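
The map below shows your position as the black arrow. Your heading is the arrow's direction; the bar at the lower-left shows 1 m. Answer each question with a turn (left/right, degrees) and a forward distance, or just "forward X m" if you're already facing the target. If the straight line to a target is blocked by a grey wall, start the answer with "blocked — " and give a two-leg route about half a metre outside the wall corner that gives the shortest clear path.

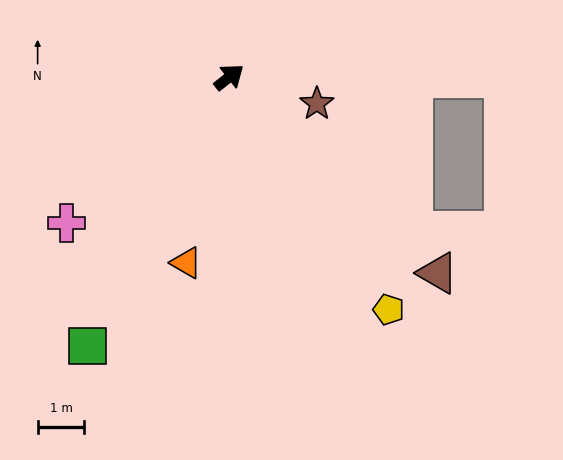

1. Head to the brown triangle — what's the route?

turn right 82°, forward 6.1 m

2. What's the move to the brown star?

turn right 55°, forward 2.0 m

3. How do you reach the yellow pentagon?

turn right 94°, forward 6.0 m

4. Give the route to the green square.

turn right 156°, forward 6.5 m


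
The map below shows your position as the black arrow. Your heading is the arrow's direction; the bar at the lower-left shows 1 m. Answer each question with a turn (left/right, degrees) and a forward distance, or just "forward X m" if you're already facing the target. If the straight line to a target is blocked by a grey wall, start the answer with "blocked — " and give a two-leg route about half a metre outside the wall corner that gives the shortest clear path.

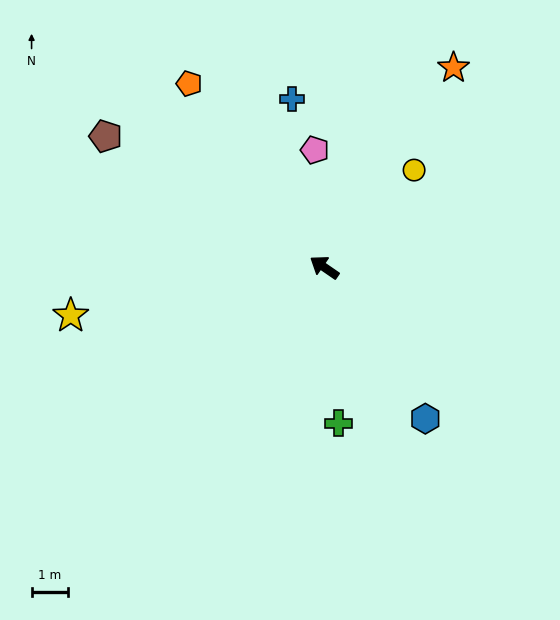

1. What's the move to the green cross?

turn left 130°, forward 4.3 m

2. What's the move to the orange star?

turn right 88°, forward 6.5 m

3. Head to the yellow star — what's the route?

turn left 45°, forward 7.1 m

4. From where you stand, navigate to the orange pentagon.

turn right 19°, forward 6.2 m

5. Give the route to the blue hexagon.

turn left 158°, forward 5.0 m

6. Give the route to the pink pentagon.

turn right 51°, forward 3.2 m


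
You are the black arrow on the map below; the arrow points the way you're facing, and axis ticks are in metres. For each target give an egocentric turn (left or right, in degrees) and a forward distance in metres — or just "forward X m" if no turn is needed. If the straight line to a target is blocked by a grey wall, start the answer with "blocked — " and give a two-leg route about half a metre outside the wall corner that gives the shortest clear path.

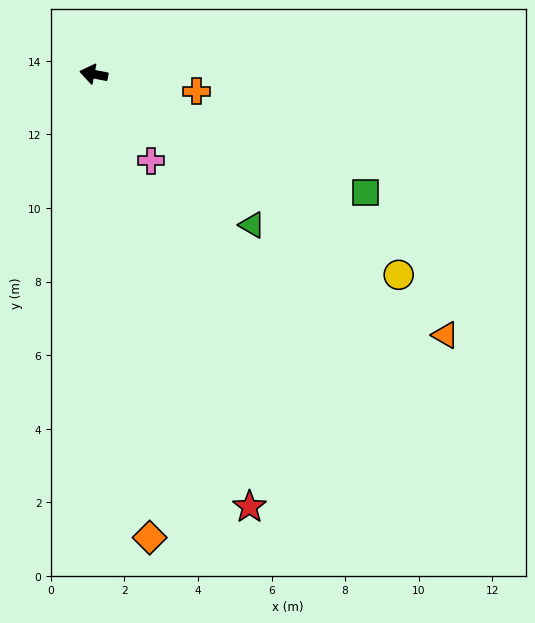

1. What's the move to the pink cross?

turn left 134°, forward 2.8 m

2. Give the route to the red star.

turn left 121°, forward 12.5 m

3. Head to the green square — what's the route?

turn left 167°, forward 8.0 m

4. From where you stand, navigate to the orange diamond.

turn left 108°, forward 12.7 m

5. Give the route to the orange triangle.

turn left 154°, forward 11.9 m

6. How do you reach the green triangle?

turn left 147°, forward 5.9 m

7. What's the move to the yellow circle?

turn left 158°, forward 9.9 m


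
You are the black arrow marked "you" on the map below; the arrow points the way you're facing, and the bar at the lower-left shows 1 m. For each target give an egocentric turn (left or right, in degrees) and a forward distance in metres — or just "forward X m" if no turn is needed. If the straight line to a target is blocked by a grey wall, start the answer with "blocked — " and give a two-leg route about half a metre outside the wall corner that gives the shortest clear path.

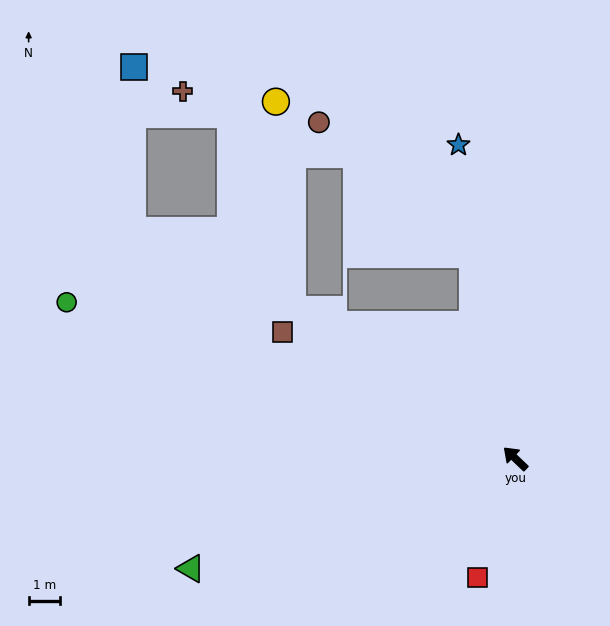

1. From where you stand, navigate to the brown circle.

blocked — turn right 34°, forward 6.5 m, then turn left 37°, forward 6.4 m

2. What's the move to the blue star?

turn right 36°, forward 10.0 m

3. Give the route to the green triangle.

turn left 62°, forward 10.8 m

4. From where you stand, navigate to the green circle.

turn left 25°, forward 14.9 m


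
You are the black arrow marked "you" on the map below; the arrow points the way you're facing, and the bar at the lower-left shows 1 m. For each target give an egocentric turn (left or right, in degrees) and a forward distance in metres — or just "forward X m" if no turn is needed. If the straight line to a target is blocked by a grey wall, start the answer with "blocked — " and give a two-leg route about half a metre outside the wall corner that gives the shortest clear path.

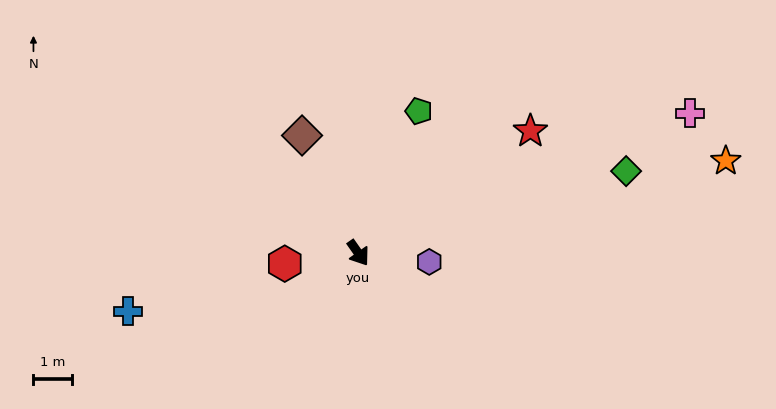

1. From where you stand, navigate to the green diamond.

turn left 72°, forward 7.3 m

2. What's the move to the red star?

turn left 90°, forward 5.5 m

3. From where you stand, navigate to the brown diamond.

turn left 171°, forward 3.4 m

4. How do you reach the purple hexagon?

turn left 48°, forward 1.9 m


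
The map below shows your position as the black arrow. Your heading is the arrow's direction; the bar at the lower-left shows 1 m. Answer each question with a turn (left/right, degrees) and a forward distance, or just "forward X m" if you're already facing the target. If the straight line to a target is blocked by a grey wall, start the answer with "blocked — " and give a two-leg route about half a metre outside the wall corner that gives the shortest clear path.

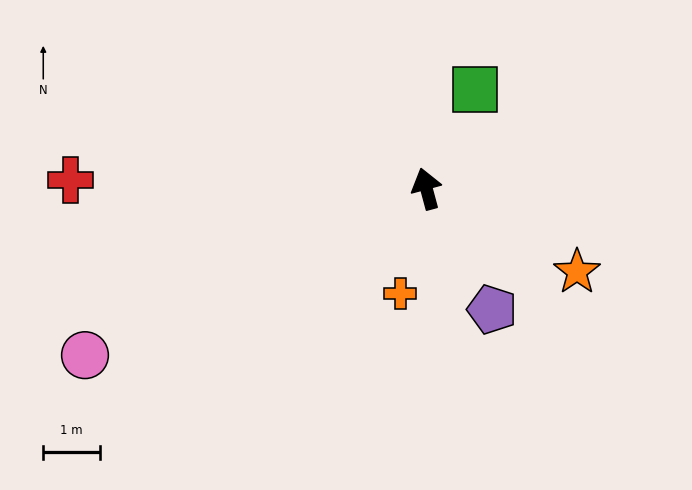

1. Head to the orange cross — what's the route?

turn left 151°, forward 1.9 m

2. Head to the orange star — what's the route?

turn right 134°, forward 3.0 m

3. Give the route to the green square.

turn right 41°, forward 2.0 m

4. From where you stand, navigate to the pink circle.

turn left 101°, forward 6.7 m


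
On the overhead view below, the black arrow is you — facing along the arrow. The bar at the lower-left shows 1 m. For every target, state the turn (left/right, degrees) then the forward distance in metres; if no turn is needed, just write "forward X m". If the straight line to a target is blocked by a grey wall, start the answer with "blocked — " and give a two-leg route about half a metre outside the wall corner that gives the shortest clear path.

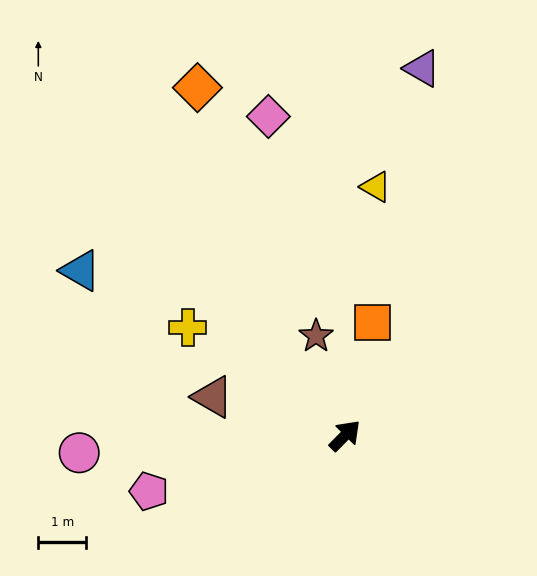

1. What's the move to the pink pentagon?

turn left 151°, forward 4.3 m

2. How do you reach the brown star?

turn left 61°, forward 2.2 m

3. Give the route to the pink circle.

turn left 138°, forward 5.6 m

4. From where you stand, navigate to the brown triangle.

turn left 118°, forward 2.9 m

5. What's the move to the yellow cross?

turn left 100°, forward 4.0 m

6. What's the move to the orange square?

turn left 31°, forward 2.4 m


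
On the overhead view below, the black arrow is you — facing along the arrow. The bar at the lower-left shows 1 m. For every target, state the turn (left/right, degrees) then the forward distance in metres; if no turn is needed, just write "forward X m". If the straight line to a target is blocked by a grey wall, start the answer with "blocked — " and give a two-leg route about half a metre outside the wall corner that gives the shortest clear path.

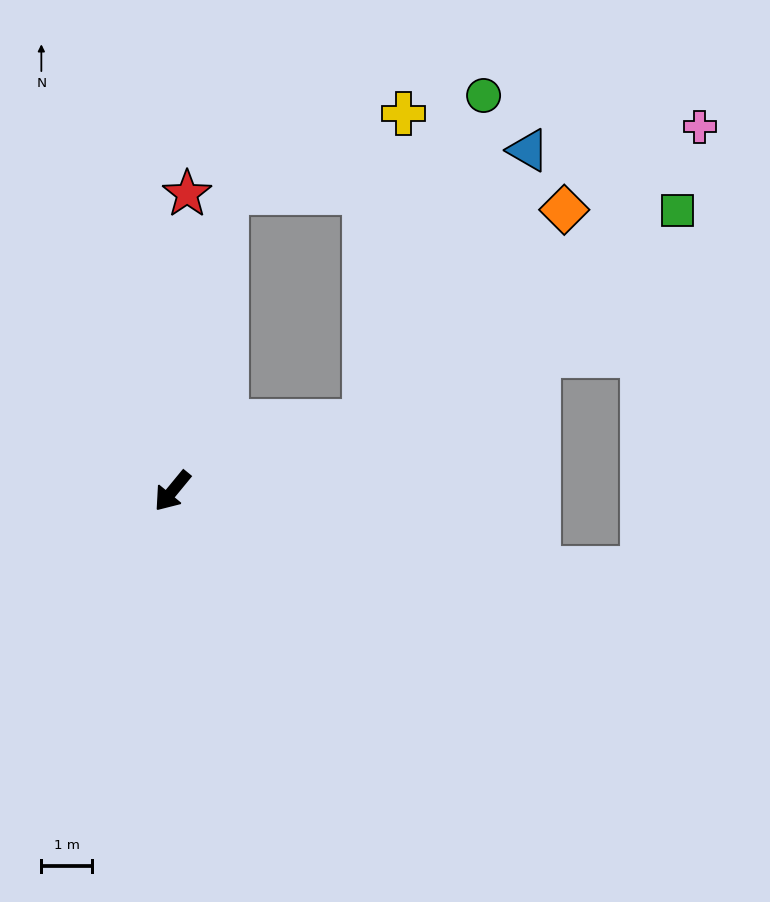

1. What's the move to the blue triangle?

blocked — turn left 150°, forward 4.0 m, then turn left 38°, forward 6.2 m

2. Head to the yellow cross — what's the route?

blocked — turn right 151°, forward 5.9 m, then turn right 55°, forward 3.8 m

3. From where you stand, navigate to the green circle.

blocked — turn left 150°, forward 4.0 m, then turn left 49°, forward 6.8 m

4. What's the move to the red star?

turn right 143°, forward 5.8 m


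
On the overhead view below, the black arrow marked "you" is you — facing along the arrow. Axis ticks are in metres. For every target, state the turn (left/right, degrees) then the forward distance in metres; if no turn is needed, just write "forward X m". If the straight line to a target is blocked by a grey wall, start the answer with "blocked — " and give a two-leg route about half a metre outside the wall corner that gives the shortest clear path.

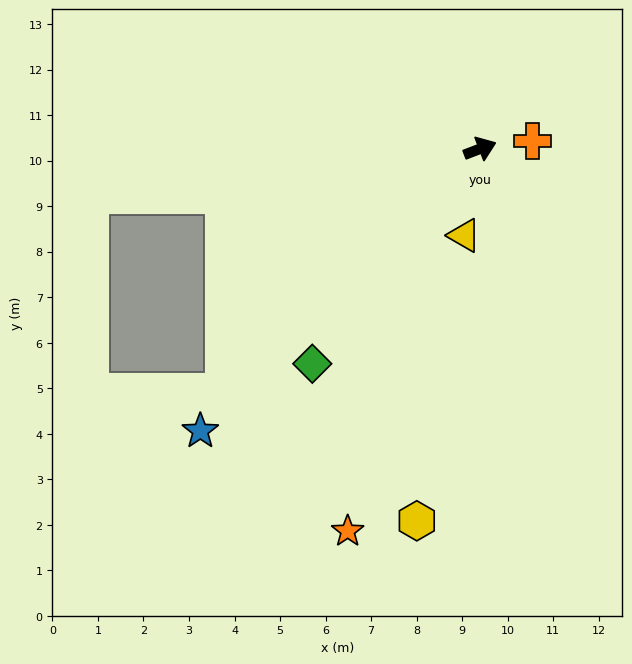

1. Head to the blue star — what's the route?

turn right 156°, forward 8.7 m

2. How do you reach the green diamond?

turn right 149°, forward 6.0 m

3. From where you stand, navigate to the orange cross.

turn right 12°, forward 1.2 m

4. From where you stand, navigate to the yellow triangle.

turn right 121°, forward 1.9 m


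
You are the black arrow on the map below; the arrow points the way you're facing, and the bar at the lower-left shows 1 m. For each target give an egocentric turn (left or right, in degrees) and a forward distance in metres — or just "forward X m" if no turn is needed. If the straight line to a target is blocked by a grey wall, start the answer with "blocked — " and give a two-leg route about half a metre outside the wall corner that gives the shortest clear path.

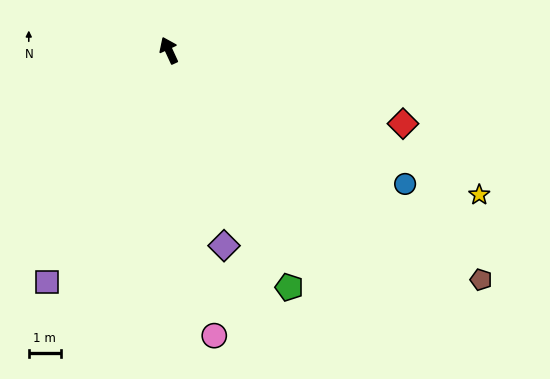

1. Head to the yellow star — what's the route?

turn right 140°, forward 10.7 m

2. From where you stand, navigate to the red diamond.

turn right 132°, forward 7.7 m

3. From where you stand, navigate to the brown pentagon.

turn right 151°, forward 12.1 m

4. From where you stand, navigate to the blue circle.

turn right 144°, forward 8.5 m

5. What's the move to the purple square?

turn left 128°, forward 8.2 m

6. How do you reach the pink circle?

turn left 164°, forward 9.0 m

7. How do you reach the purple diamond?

turn left 171°, forward 6.3 m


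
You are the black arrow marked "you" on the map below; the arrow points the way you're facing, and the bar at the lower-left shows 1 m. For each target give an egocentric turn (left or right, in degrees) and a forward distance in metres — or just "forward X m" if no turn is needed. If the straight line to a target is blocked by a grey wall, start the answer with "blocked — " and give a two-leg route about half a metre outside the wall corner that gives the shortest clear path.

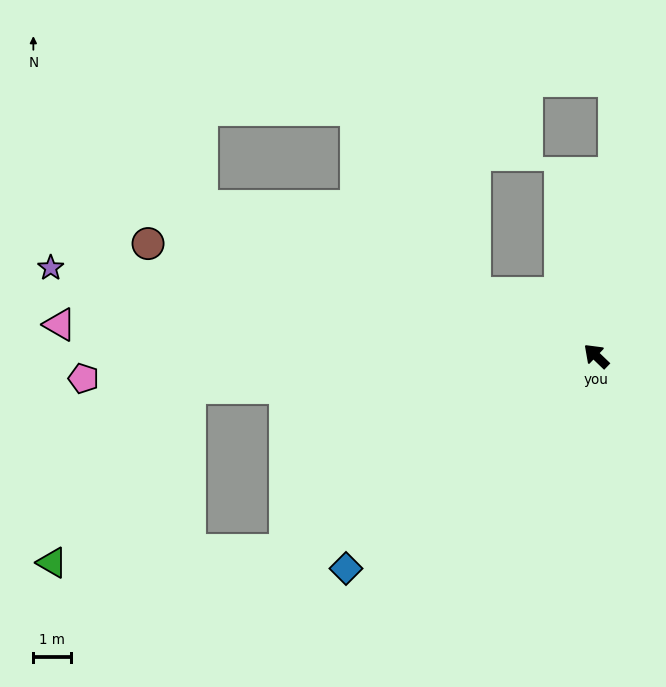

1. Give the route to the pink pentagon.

turn left 46°, forward 13.7 m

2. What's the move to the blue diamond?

turn left 84°, forward 8.7 m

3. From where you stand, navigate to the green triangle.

blocked — turn left 76°, forward 9.8 m, then turn right 29°, forward 6.2 m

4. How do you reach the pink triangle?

turn left 40°, forward 14.3 m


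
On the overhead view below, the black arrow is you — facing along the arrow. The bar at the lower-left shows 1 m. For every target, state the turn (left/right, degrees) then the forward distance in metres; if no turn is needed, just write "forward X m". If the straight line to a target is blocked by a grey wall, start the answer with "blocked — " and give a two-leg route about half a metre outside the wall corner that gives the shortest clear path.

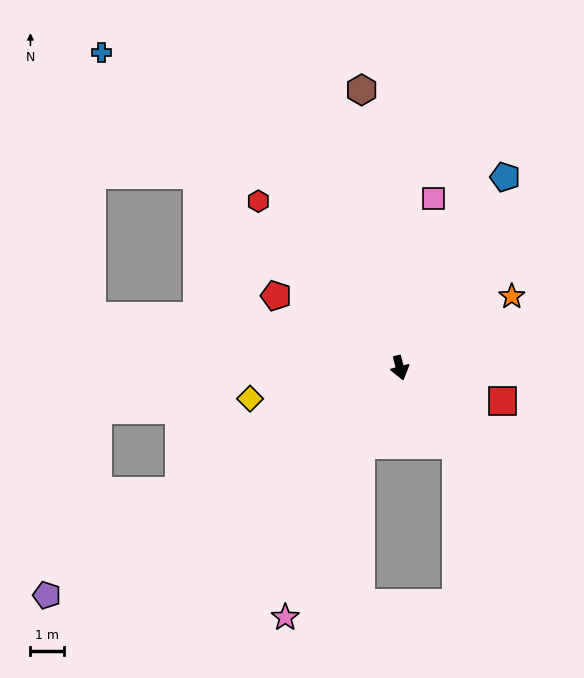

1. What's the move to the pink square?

turn left 154°, forward 5.1 m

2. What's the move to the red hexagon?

turn right 154°, forward 6.4 m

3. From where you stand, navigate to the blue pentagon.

turn left 136°, forward 6.4 m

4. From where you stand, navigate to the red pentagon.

turn right 135°, forward 4.2 m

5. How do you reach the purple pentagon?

turn right 72°, forward 12.3 m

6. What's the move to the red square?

turn left 57°, forward 3.2 m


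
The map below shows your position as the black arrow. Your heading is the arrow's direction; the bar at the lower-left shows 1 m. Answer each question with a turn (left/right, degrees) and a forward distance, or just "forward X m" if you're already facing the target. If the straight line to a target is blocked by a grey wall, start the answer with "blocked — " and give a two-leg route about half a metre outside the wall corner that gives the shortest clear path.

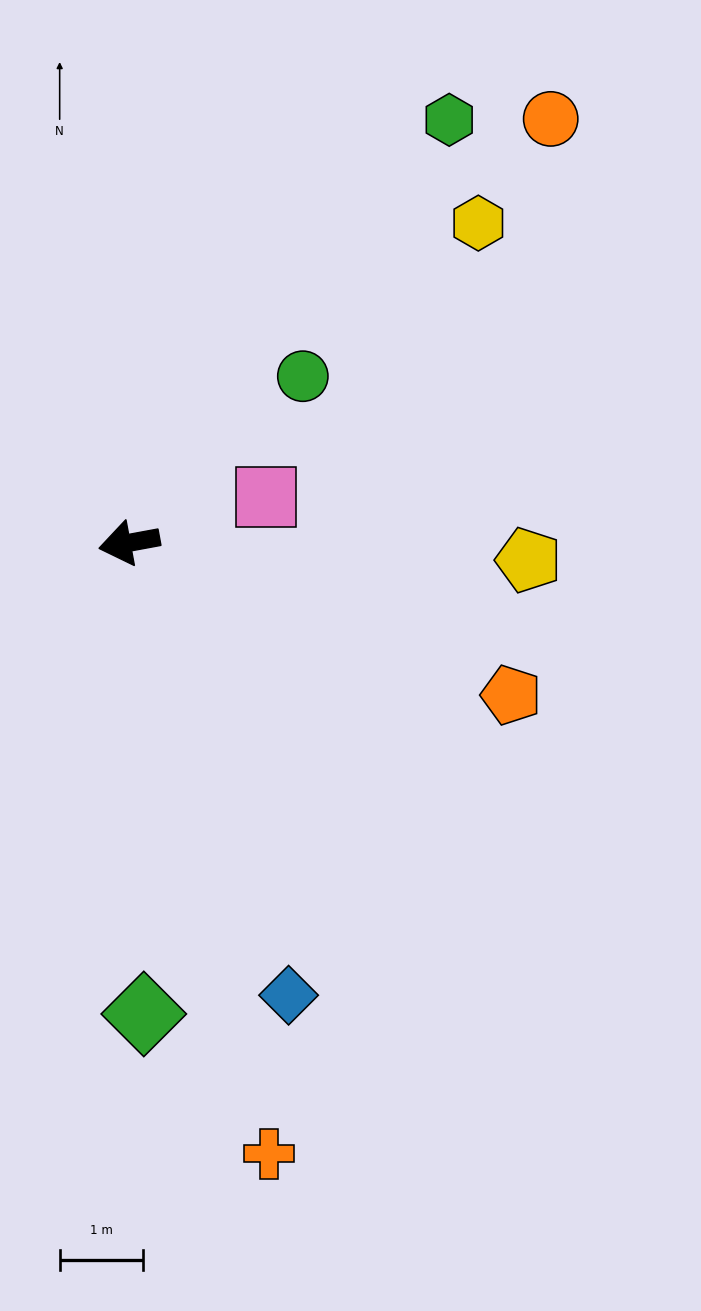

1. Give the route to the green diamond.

turn left 81°, forward 5.6 m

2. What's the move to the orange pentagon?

turn left 148°, forward 4.9 m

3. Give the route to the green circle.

turn right 147°, forward 2.9 m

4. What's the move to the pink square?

turn right 172°, forward 1.7 m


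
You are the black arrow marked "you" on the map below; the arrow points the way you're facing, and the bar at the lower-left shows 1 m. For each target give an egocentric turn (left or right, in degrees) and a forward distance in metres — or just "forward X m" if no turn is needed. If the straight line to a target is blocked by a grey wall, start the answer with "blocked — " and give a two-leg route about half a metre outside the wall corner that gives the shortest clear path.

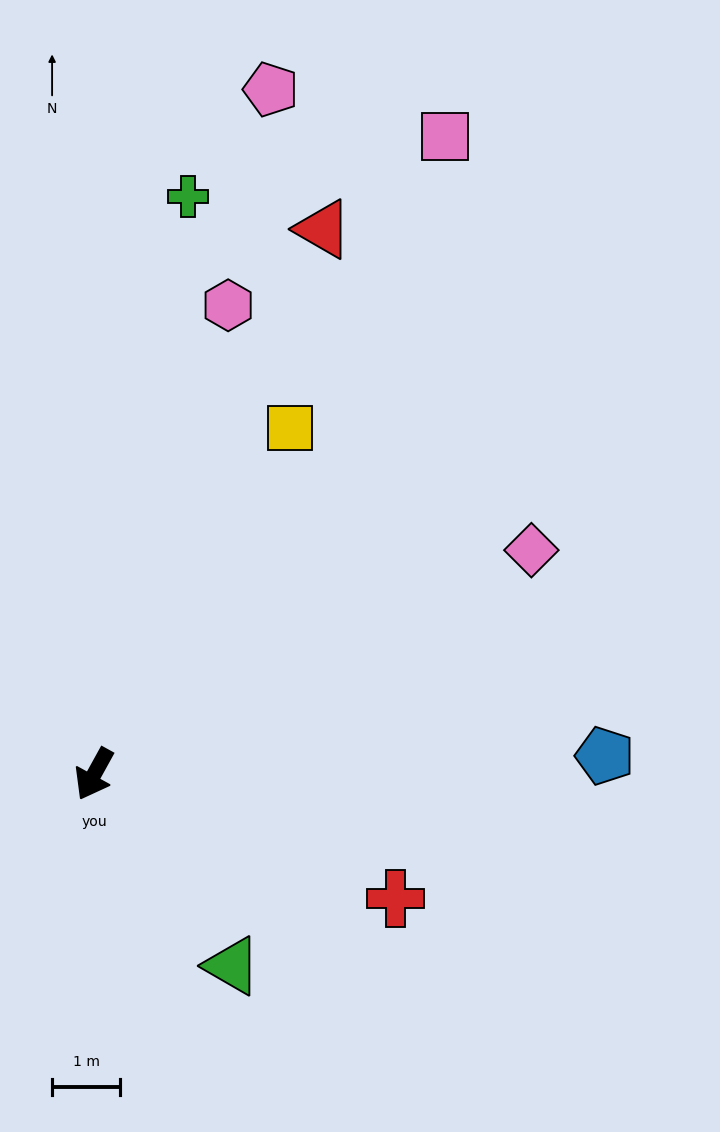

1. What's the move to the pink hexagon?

turn right 167°, forward 7.2 m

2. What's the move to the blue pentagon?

turn left 121°, forward 7.5 m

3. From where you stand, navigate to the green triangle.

turn left 65°, forward 3.5 m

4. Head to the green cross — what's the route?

turn right 160°, forward 8.6 m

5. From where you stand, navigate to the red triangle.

turn right 174°, forward 8.7 m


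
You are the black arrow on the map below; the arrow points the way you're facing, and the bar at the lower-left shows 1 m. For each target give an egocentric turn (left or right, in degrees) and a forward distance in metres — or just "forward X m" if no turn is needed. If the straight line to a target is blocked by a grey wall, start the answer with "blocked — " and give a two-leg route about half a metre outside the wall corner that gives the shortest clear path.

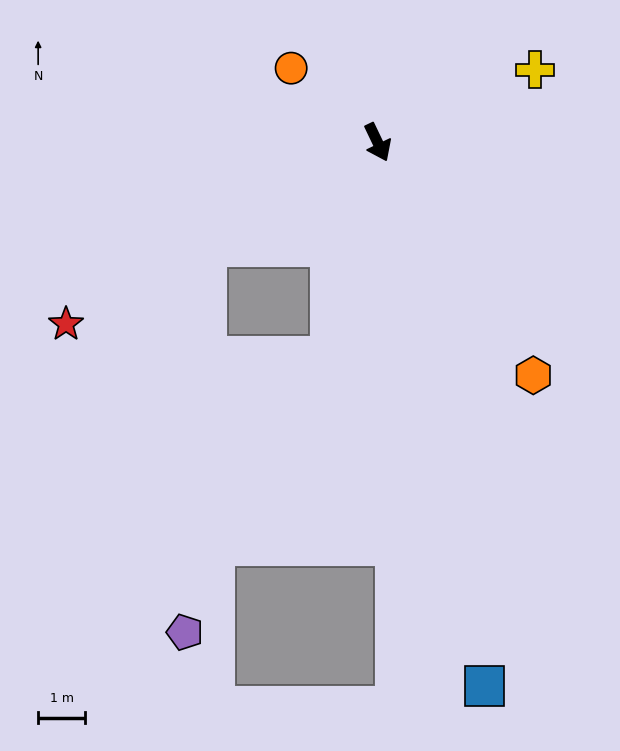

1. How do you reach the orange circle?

turn right 156°, forward 2.4 m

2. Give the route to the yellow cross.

turn left 89°, forward 3.7 m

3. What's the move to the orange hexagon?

turn left 8°, forward 6.0 m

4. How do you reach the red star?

turn right 85°, forward 7.7 m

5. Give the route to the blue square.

turn right 14°, forward 11.8 m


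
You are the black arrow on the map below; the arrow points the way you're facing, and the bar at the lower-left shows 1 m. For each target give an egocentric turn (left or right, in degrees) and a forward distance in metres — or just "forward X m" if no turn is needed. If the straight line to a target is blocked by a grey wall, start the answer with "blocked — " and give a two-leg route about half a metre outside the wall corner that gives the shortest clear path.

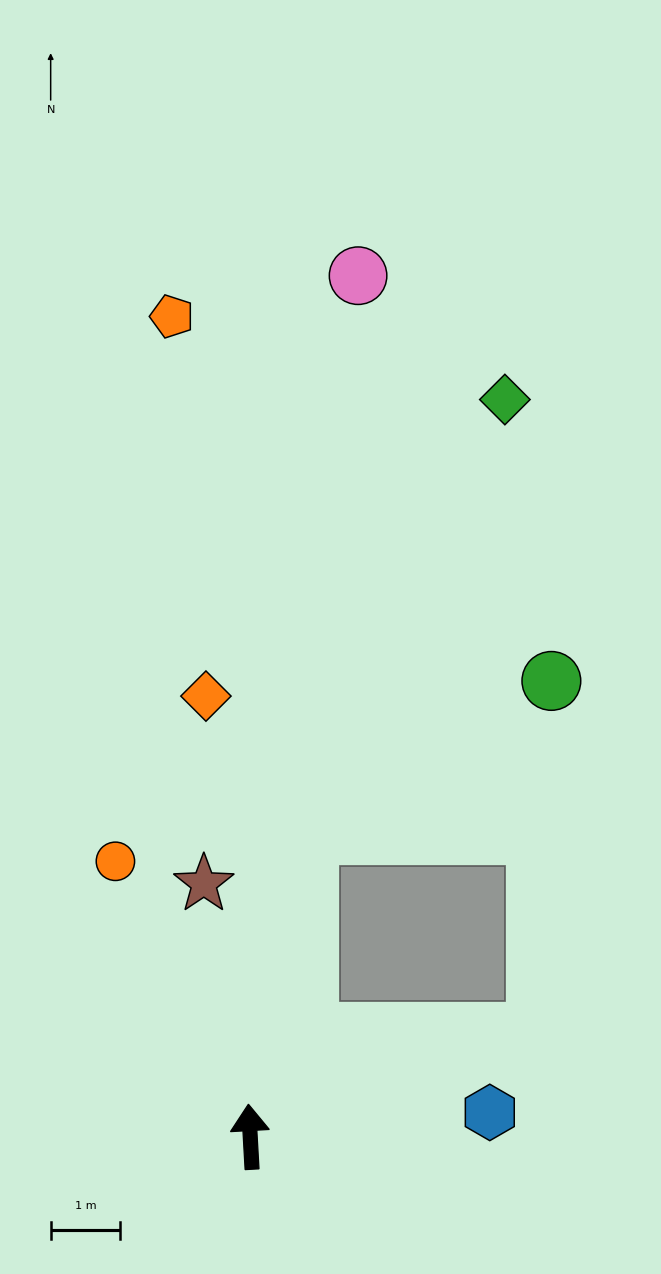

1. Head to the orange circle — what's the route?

turn left 23°, forward 4.4 m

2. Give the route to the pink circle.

turn right 10°, forward 12.5 m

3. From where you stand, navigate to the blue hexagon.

turn right 87°, forward 3.5 m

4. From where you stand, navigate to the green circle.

blocked — turn right 14°, forward 4.4 m, then turn right 47°, forward 4.1 m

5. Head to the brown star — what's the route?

turn left 7°, forward 3.7 m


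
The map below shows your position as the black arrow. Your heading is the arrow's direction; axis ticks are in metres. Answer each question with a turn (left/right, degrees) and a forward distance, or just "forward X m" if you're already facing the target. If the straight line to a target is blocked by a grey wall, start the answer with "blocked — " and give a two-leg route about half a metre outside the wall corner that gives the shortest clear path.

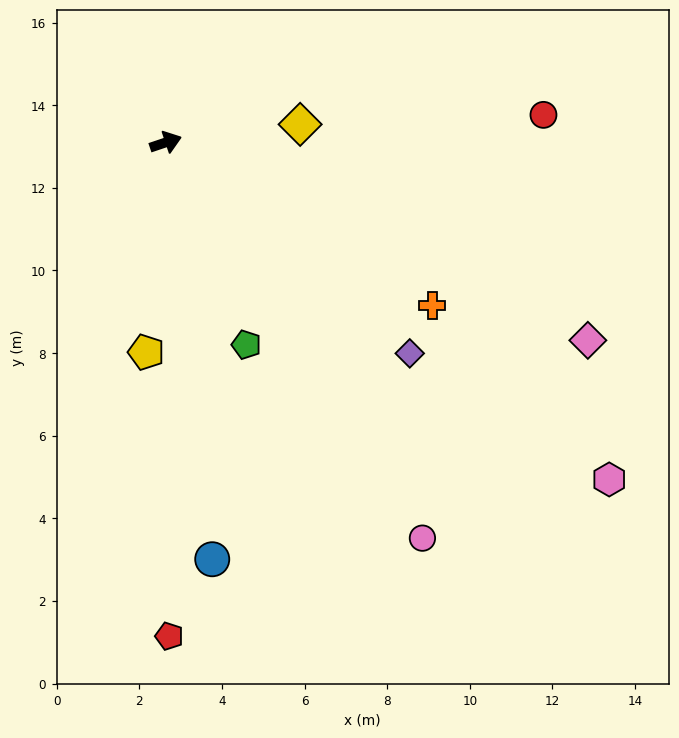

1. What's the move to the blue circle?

turn right 102°, forward 10.2 m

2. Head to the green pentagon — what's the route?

turn right 87°, forward 5.3 m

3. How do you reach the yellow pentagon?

turn right 114°, forward 5.1 m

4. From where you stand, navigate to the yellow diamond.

turn right 11°, forward 3.3 m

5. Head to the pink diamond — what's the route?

turn right 44°, forward 11.3 m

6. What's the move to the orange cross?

turn right 50°, forward 7.6 m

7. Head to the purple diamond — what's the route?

turn right 59°, forward 7.8 m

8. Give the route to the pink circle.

turn right 76°, forward 11.4 m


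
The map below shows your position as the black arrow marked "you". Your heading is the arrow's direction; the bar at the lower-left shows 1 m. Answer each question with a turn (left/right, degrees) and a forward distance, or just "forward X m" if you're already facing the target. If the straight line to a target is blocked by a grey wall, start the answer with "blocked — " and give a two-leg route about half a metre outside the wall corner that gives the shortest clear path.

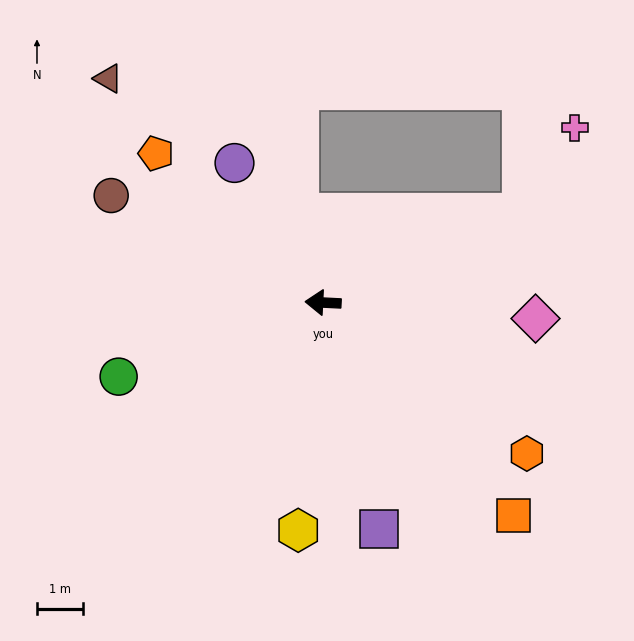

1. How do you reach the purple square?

turn left 107°, forward 5.0 m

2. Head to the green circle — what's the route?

turn left 23°, forward 4.7 m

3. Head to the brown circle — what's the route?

turn right 24°, forward 5.1 m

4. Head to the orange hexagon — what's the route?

turn left 146°, forward 5.5 m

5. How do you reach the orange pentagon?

turn right 39°, forward 4.8 m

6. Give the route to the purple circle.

turn right 55°, forward 3.6 m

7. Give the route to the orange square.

turn left 135°, forward 6.2 m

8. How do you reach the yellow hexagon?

turn left 87°, forward 4.9 m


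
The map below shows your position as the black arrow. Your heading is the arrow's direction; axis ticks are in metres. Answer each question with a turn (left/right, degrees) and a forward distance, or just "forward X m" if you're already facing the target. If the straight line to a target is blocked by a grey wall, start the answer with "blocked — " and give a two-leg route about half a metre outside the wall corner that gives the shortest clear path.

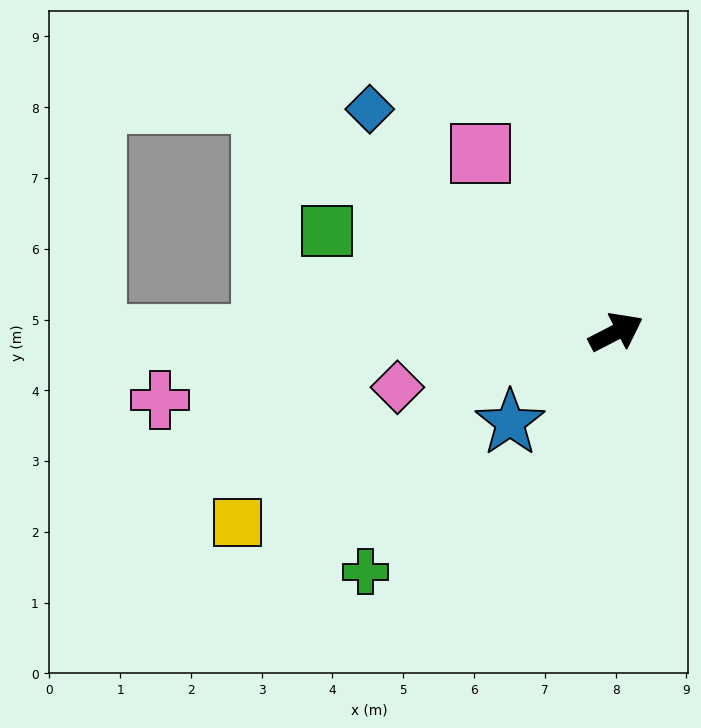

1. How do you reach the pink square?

turn left 100°, forward 3.2 m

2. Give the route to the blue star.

turn right 167°, forward 2.0 m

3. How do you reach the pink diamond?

turn left 167°, forward 3.2 m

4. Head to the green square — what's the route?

turn left 133°, forward 4.3 m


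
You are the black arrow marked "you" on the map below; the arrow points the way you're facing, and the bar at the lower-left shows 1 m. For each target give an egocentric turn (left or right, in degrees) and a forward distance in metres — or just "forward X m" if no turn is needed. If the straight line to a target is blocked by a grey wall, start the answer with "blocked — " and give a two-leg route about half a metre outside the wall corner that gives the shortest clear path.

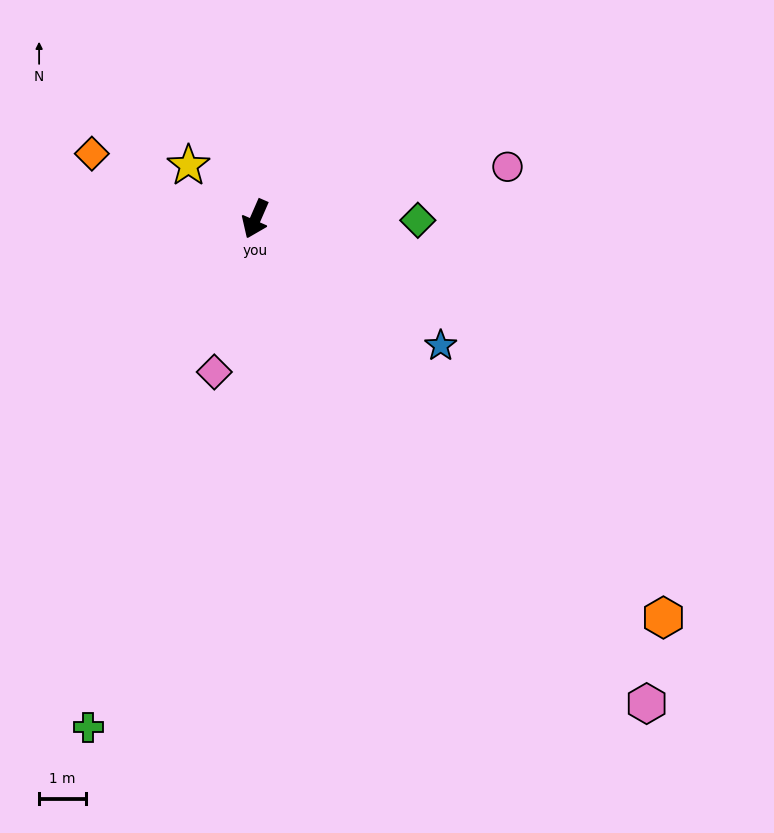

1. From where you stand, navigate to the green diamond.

turn left 113°, forward 3.5 m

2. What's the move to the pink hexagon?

turn left 62°, forward 13.2 m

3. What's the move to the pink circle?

turn left 125°, forward 5.5 m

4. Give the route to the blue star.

turn left 79°, forward 4.8 m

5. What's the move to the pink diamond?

turn left 9°, forward 3.4 m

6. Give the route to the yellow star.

turn right 105°, forward 1.8 m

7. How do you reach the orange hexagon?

turn left 69°, forward 12.1 m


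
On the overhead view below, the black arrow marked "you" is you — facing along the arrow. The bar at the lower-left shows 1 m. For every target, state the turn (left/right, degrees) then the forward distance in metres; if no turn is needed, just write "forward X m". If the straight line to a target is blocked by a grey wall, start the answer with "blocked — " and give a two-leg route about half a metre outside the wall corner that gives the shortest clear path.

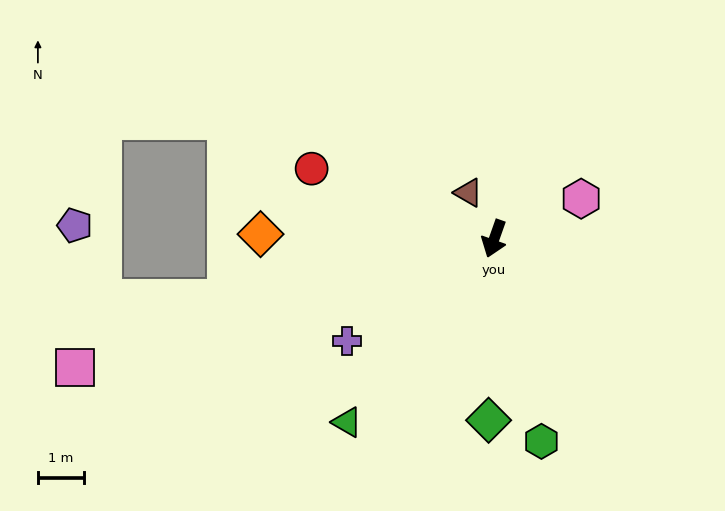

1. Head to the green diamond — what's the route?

turn left 18°, forward 4.0 m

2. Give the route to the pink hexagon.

turn left 134°, forward 2.1 m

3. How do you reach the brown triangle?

turn right 131°, forward 1.2 m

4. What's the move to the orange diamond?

turn right 72°, forward 5.1 m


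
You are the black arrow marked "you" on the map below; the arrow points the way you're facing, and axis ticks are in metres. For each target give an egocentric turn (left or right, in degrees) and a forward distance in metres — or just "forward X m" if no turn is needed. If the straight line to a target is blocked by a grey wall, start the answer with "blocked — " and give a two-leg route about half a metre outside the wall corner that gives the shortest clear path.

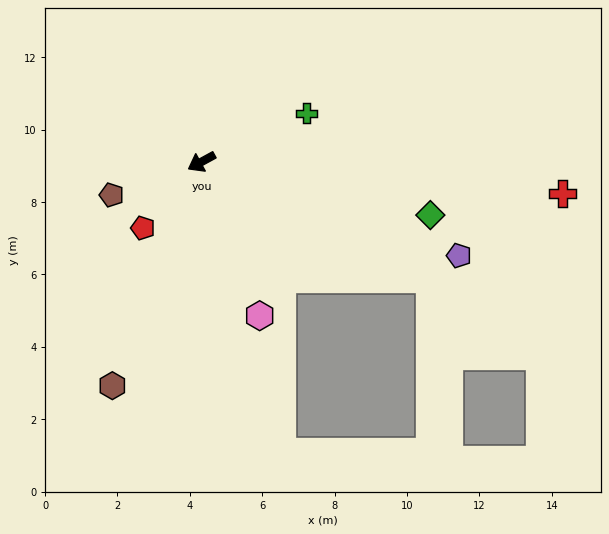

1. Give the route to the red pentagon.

turn left 20°, forward 2.4 m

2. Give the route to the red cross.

turn left 146°, forward 10.0 m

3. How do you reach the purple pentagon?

turn left 131°, forward 7.6 m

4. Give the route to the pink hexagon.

turn left 82°, forward 4.5 m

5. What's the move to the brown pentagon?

turn right 8°, forward 2.6 m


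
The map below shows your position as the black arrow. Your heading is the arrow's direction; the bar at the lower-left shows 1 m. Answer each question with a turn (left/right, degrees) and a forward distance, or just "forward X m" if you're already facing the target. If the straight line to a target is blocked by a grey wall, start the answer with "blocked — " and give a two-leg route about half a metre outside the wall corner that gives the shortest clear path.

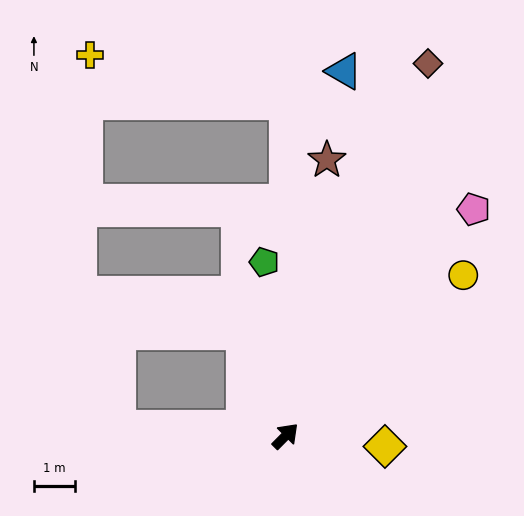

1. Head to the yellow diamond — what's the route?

turn right 51°, forward 2.4 m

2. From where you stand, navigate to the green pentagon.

turn left 52°, forward 4.3 m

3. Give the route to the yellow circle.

turn right 3°, forward 5.8 m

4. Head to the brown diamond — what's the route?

turn left 24°, forward 9.7 m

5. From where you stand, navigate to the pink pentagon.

turn left 5°, forward 7.2 m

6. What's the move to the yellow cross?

blocked — turn left 45°, forward 8.1 m, then turn left 76°, forward 4.9 m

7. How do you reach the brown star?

turn left 36°, forward 6.8 m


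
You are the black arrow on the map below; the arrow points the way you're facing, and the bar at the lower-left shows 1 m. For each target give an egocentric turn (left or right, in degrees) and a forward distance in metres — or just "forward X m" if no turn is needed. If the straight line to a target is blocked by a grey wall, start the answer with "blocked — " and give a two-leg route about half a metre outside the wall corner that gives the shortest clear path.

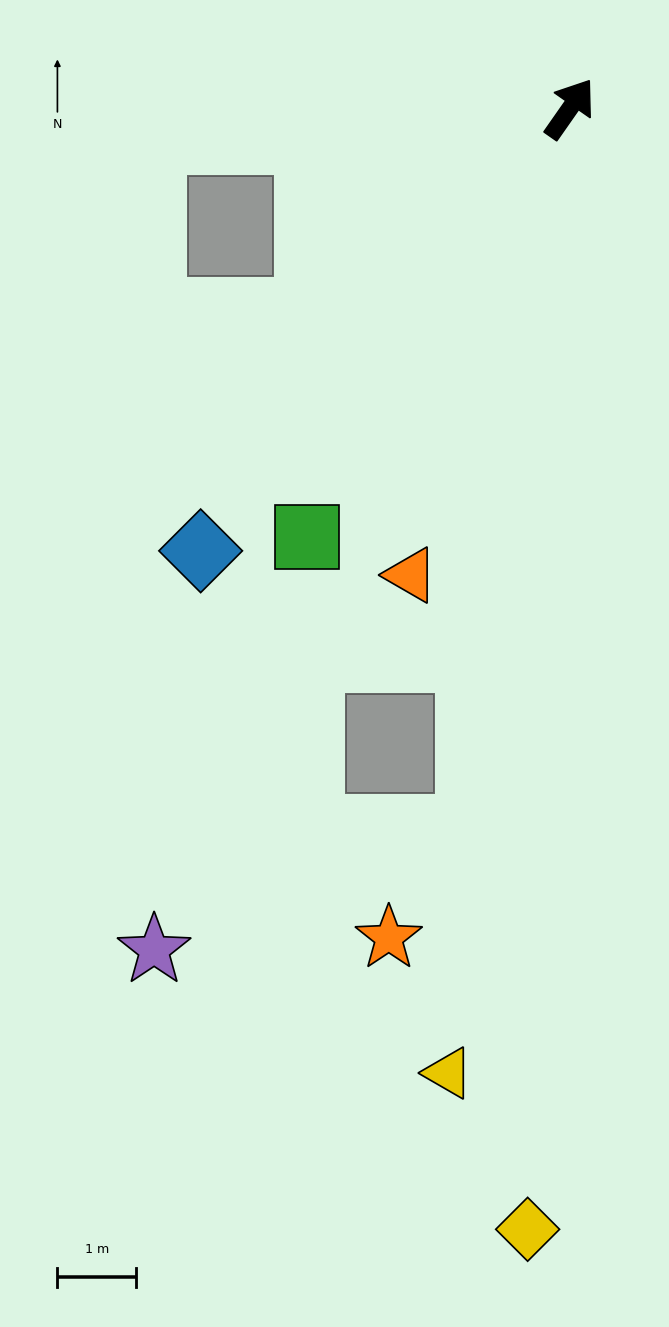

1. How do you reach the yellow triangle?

turn right 152°, forward 12.3 m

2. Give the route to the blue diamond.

turn left 175°, forward 7.3 m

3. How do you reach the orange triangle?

turn right 164°, forward 6.3 m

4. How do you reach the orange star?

blocked — turn right 153°, forward 9.2 m, then turn right 28°, forward 1.7 m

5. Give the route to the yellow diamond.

turn right 147°, forward 14.2 m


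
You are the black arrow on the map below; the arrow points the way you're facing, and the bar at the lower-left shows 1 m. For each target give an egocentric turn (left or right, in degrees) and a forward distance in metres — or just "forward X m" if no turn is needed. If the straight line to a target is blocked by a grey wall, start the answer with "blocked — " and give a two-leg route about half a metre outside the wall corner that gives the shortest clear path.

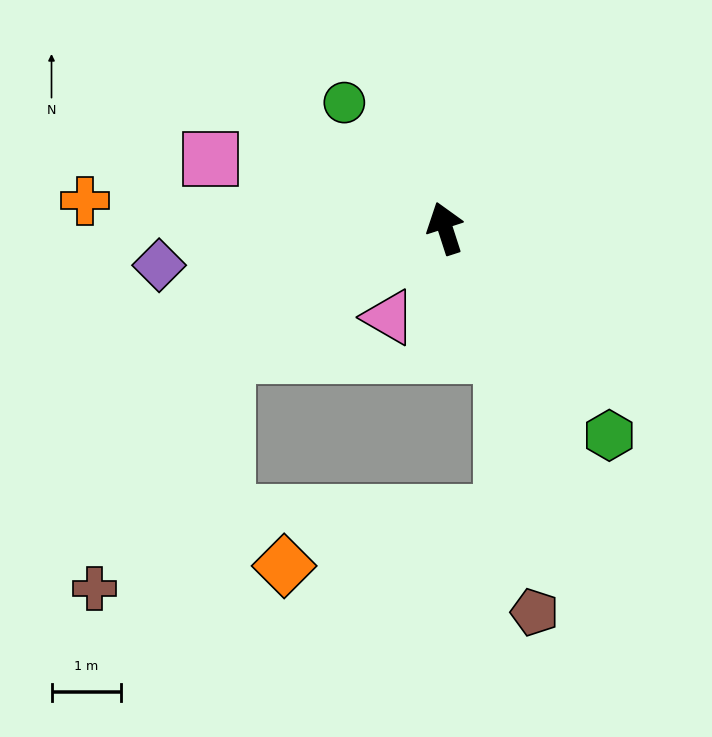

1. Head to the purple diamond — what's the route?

turn left 79°, forward 4.2 m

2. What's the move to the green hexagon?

turn right 160°, forward 3.8 m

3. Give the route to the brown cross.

blocked — turn left 102°, forward 3.7 m, then turn left 31°, forward 3.9 m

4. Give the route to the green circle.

turn left 21°, forward 2.3 m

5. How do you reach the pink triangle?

turn left 130°, forward 1.5 m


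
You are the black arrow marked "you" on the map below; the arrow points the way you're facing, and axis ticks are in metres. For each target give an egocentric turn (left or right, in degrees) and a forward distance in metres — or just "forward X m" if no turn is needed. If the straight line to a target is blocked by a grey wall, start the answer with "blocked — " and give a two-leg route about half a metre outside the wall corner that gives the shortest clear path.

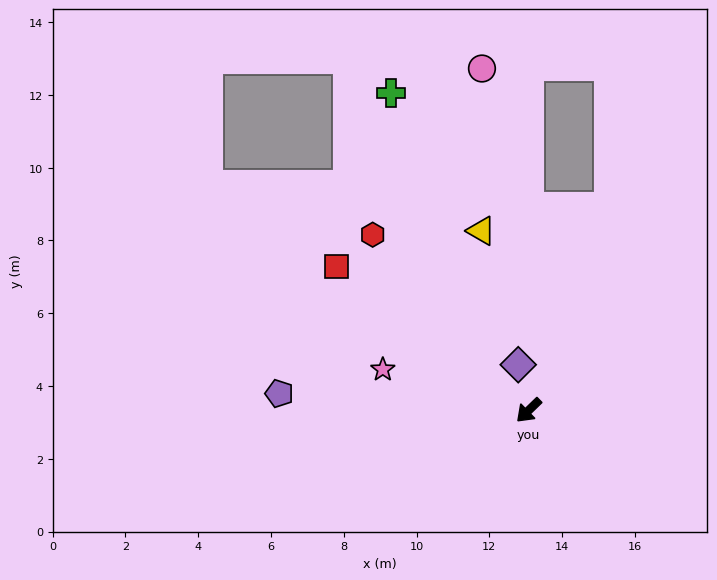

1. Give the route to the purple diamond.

turn right 121°, forward 1.3 m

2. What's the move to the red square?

turn right 81°, forward 6.6 m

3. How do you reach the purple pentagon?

turn right 48°, forward 6.9 m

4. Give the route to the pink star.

turn right 60°, forward 4.2 m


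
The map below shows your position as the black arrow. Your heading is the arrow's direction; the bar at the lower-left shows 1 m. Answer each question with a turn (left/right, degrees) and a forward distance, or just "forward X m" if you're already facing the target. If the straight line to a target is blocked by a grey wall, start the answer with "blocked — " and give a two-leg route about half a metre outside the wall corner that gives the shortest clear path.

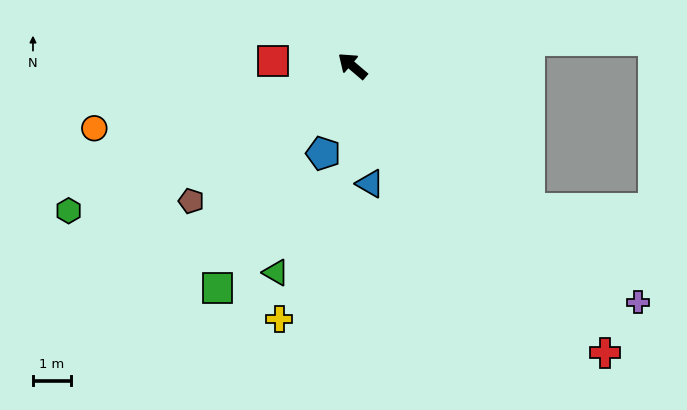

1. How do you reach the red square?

turn left 37°, forward 2.1 m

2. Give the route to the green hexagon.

turn left 67°, forward 8.5 m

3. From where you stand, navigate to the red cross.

turn left 172°, forward 10.2 m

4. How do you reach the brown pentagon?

turn left 80°, forward 5.6 m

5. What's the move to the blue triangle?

turn left 139°, forward 3.2 m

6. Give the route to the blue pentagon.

turn left 112°, forward 2.5 m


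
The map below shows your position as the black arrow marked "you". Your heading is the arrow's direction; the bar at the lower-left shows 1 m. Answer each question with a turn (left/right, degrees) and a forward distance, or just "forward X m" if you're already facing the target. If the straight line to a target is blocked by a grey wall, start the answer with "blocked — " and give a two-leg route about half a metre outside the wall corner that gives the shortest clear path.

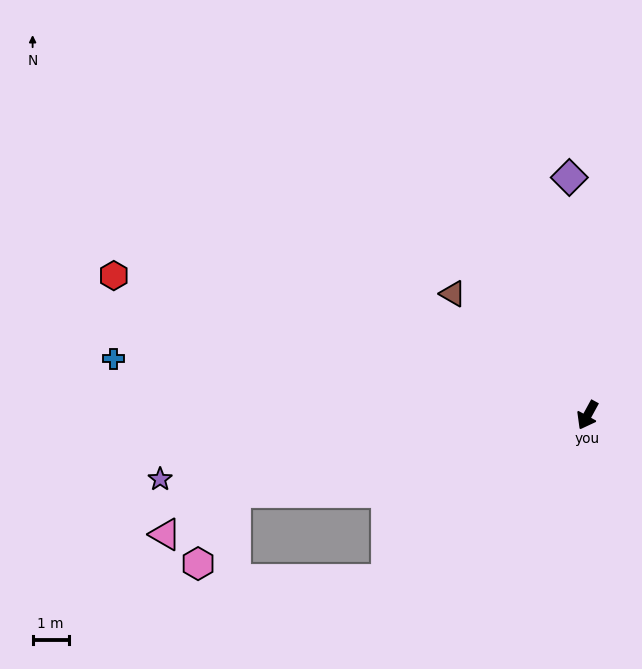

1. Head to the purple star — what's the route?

turn right 53°, forward 12.0 m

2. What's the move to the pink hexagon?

blocked — turn right 49°, forward 10.0 m, then turn left 50°, forward 2.2 m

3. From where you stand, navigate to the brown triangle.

turn right 103°, forward 5.0 m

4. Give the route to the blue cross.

turn right 68°, forward 13.3 m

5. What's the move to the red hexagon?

turn right 78°, forward 13.7 m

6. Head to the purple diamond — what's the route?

turn right 147°, forward 6.6 m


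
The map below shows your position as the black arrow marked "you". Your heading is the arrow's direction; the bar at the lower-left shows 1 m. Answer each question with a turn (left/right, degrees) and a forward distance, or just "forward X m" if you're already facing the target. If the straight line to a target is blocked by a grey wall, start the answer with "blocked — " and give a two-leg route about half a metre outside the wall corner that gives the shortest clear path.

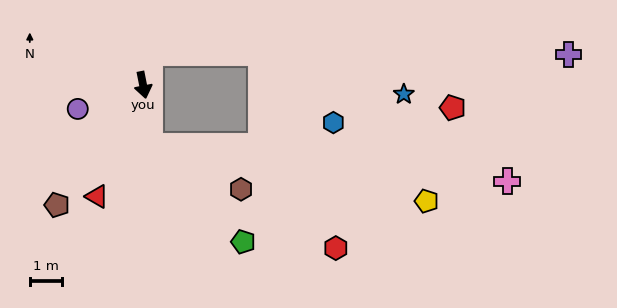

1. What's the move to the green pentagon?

blocked — turn right 5°, forward 2.0 m, then turn left 38°, forward 4.2 m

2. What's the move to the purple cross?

blocked — turn left 157°, forward 1.0 m, then turn right 78°, forward 13.2 m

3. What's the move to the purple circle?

turn right 81°, forward 2.2 m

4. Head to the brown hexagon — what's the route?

blocked — turn right 5°, forward 2.0 m, then turn left 59°, forward 3.2 m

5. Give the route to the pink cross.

blocked — turn right 5°, forward 2.0 m, then turn left 78°, forward 11.3 m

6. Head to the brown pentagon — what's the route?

turn right 47°, forward 4.6 m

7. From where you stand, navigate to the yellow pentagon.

blocked — turn right 5°, forward 2.0 m, then turn left 73°, forward 8.9 m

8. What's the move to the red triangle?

turn right 34°, forward 3.8 m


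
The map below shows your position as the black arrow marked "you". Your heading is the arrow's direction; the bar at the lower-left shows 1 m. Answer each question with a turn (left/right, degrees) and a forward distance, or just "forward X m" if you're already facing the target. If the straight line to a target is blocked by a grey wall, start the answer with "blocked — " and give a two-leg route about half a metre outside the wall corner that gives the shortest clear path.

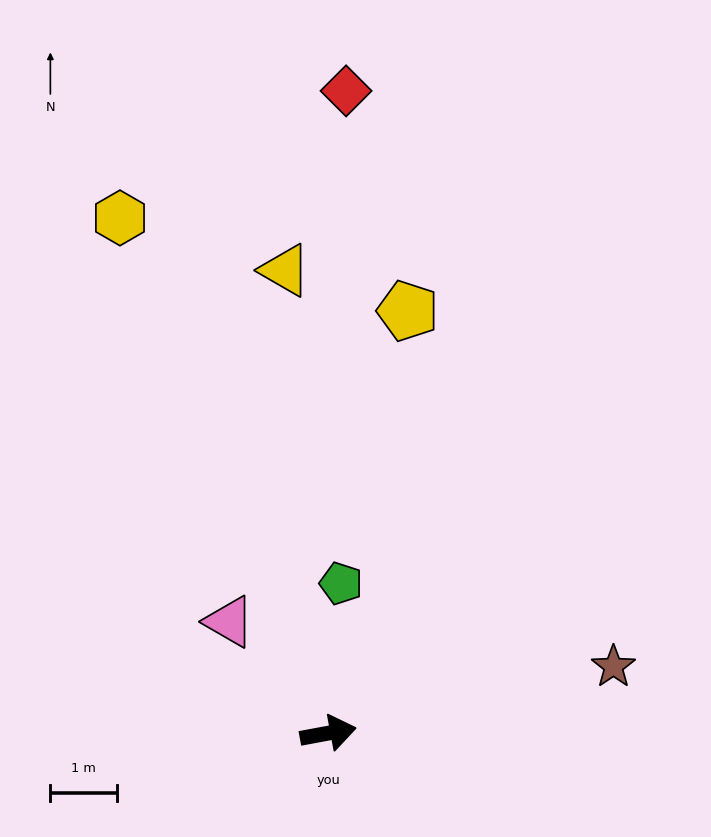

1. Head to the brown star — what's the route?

turn left 3°, forward 4.4 m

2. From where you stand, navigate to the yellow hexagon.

turn left 101°, forward 8.3 m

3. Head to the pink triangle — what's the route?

turn left 121°, forward 2.2 m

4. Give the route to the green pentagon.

turn left 75°, forward 2.2 m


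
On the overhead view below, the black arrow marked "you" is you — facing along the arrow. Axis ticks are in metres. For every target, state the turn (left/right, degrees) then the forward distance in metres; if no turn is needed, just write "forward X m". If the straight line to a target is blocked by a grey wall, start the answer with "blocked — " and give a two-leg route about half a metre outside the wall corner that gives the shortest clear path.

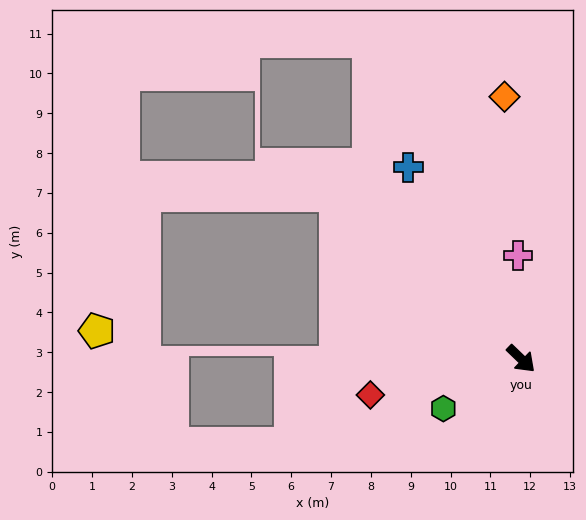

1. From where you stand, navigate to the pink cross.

turn left 136°, forward 2.6 m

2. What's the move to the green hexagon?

turn right 103°, forward 2.3 m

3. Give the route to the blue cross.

turn left 164°, forward 5.6 m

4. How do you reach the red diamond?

turn right 123°, forward 3.9 m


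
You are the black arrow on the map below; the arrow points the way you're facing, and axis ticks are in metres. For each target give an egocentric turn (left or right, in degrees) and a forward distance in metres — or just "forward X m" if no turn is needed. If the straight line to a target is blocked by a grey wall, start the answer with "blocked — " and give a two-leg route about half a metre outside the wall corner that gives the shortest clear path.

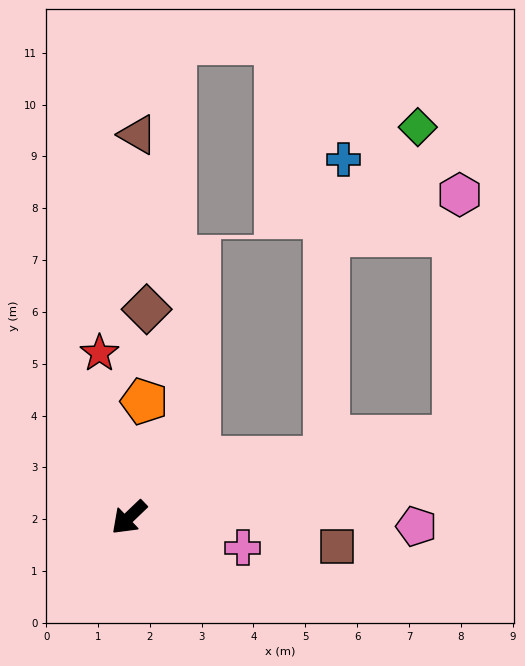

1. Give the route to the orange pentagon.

turn right 141°, forward 2.3 m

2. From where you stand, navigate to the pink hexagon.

blocked — turn left 150°, forward 6.5 m, then turn left 75°, forward 4.7 m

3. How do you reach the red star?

turn right 124°, forward 3.2 m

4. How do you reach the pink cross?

turn left 121°, forward 2.3 m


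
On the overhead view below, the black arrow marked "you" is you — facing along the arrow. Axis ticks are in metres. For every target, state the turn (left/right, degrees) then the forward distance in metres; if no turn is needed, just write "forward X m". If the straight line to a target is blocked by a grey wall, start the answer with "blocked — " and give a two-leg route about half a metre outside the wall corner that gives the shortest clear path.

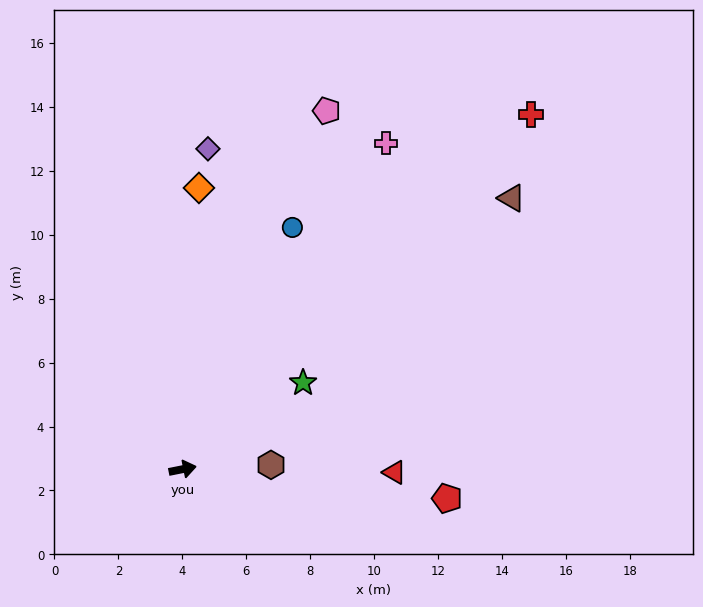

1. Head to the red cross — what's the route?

turn left 34°, forward 15.6 m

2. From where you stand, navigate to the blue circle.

turn left 54°, forward 8.3 m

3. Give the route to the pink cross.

turn left 47°, forward 12.0 m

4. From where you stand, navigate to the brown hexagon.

turn right 9°, forward 2.8 m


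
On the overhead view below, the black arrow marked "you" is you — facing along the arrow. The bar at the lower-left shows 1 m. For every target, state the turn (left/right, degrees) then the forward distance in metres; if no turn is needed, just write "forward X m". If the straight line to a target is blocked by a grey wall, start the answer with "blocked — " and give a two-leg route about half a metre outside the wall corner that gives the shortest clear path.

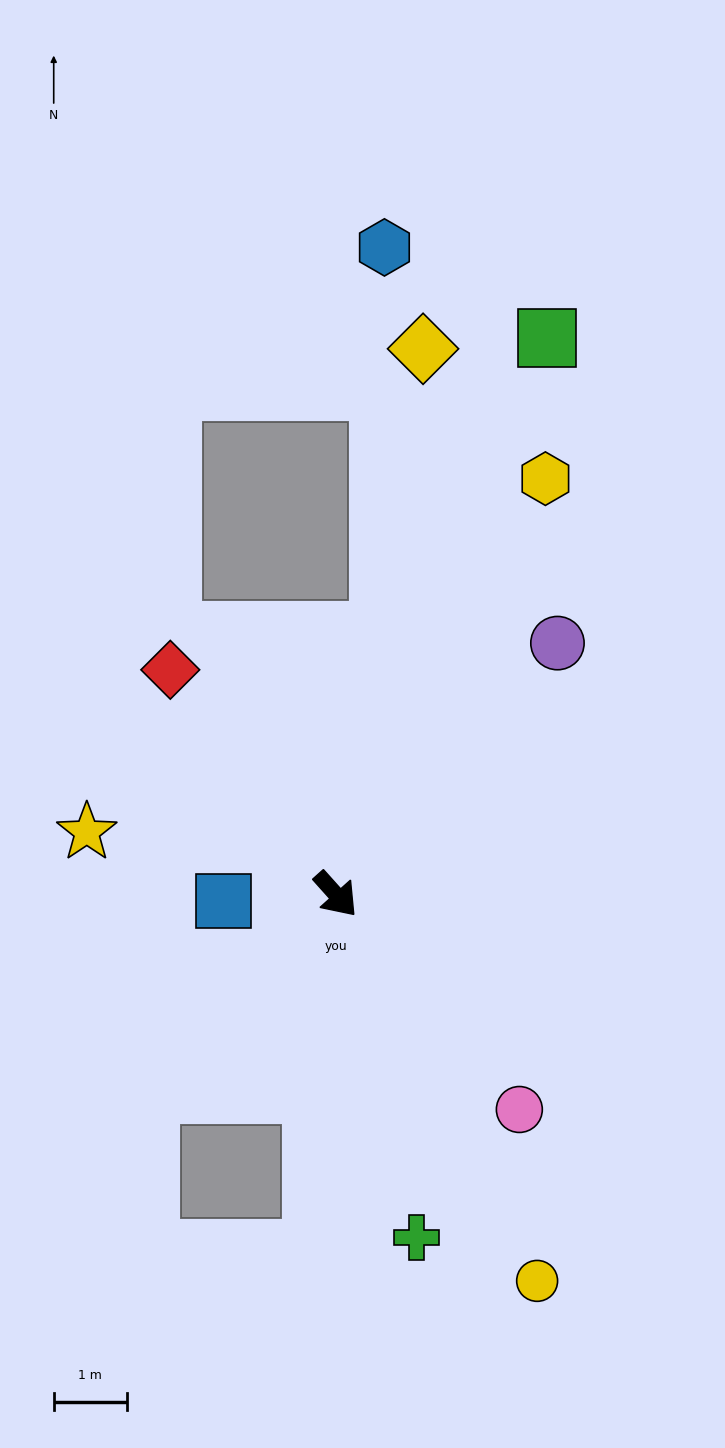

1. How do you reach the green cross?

turn right 29°, forward 4.8 m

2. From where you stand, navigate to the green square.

turn left 117°, forward 8.1 m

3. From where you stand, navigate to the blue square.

turn right 129°, forward 1.5 m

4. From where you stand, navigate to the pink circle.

forward 3.9 m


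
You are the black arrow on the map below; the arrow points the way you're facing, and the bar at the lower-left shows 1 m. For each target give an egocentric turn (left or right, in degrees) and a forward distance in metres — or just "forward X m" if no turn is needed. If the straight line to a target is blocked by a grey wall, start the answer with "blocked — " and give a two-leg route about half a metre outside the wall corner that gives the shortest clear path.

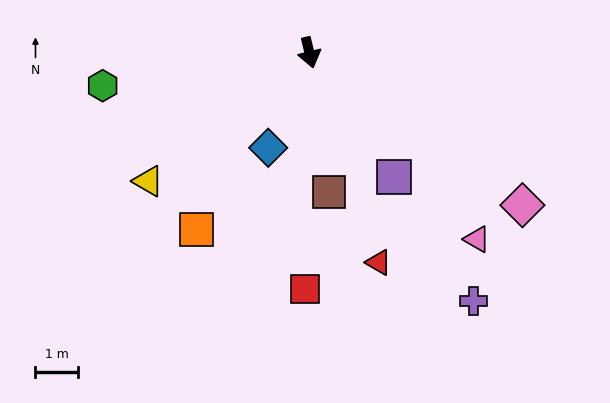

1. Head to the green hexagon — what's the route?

turn right 94°, forward 4.9 m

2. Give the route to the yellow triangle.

turn right 65°, forward 4.8 m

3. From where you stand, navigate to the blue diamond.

turn right 37°, forward 2.4 m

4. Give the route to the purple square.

turn left 21°, forward 3.5 m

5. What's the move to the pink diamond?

turn left 41°, forward 6.1 m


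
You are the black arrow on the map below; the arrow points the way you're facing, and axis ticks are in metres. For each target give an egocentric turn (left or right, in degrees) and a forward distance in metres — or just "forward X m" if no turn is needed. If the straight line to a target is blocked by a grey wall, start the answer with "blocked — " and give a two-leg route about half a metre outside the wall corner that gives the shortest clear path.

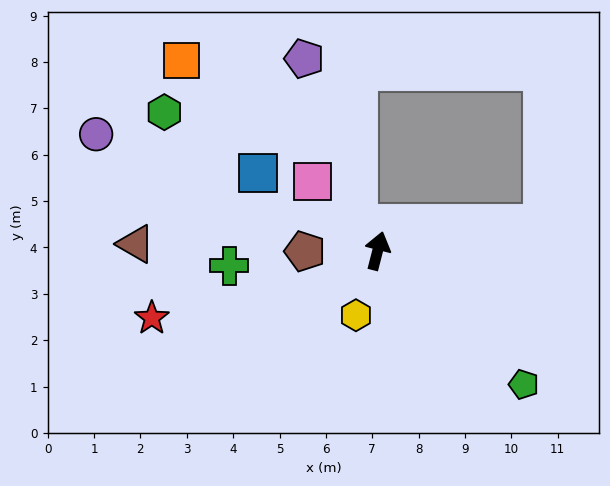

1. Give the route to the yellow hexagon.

turn left 176°, forward 1.5 m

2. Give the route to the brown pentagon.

turn left 105°, forward 1.6 m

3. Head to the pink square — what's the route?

turn left 58°, forward 2.0 m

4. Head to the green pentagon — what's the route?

turn right 118°, forward 4.3 m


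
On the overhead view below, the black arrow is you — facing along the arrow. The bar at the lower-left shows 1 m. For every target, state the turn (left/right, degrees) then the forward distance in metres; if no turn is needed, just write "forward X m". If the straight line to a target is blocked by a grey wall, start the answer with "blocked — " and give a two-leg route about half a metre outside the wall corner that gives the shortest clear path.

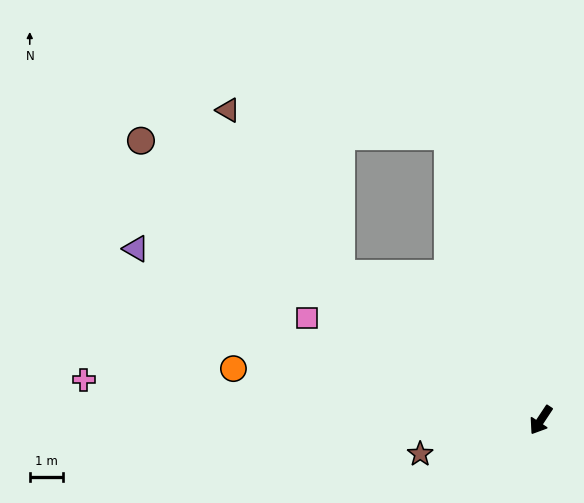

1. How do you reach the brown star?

turn right 41°, forward 3.7 m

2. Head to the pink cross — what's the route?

turn right 62°, forward 13.6 m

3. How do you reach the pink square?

turn right 80°, forward 7.6 m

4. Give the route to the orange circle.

turn right 66°, forward 9.2 m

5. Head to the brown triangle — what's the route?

blocked — turn right 93°, forward 7.3 m, then turn right 19°, forward 5.9 m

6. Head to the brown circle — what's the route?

turn right 91°, forward 14.5 m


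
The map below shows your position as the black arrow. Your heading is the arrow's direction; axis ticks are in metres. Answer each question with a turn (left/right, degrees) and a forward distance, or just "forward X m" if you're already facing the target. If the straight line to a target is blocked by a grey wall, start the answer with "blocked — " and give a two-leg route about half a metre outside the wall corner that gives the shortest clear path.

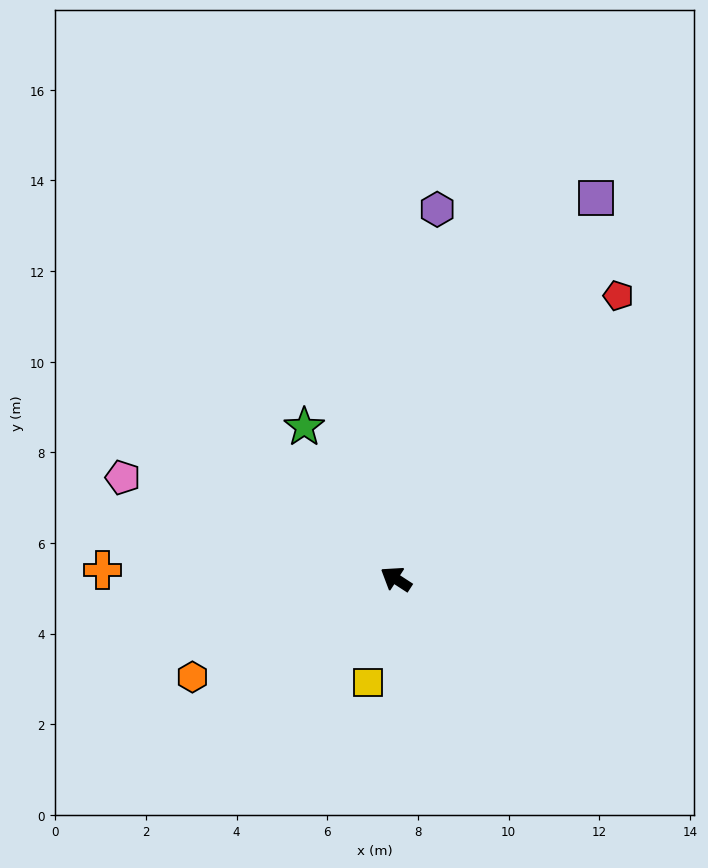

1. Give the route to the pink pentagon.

turn left 13°, forward 6.4 m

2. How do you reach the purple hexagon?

turn right 63°, forward 8.2 m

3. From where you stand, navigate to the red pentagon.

turn right 95°, forward 7.9 m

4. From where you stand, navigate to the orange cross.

turn left 31°, forward 6.5 m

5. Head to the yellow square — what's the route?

turn left 108°, forward 2.4 m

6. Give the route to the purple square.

turn right 85°, forward 9.5 m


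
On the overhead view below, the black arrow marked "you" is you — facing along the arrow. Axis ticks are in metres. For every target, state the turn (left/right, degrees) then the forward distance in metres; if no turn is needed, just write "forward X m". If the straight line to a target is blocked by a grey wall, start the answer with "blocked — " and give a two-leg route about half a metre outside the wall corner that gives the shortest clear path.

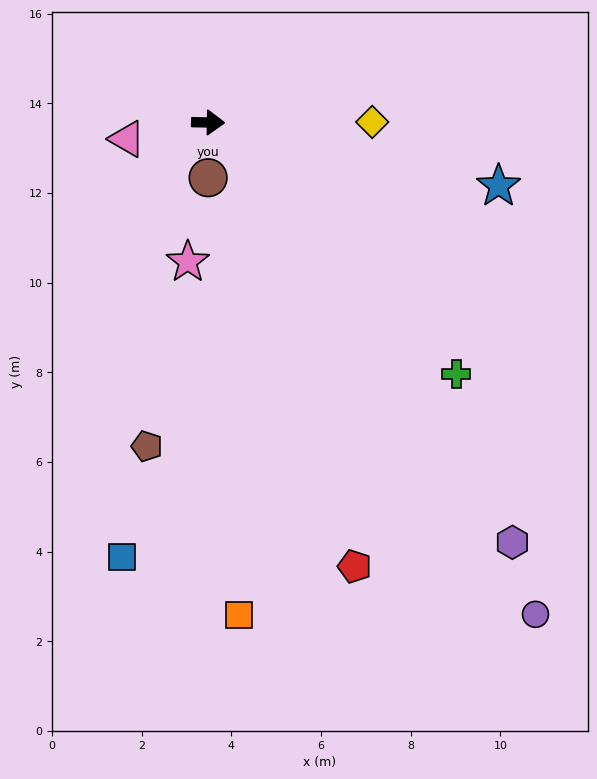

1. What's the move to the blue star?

turn right 11°, forward 6.6 m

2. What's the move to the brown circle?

turn right 89°, forward 1.2 m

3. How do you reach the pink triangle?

turn right 168°, forward 1.8 m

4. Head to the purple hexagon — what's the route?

turn right 53°, forward 11.6 m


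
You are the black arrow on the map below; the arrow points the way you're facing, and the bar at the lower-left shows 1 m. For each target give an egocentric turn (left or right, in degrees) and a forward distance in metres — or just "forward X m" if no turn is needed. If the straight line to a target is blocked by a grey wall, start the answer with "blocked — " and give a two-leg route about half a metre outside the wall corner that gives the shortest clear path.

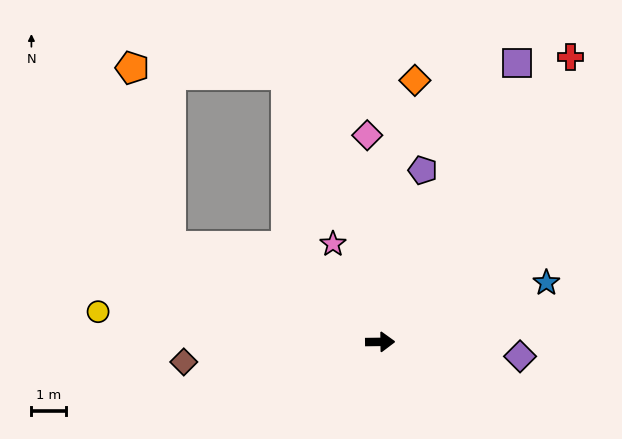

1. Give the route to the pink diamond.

turn left 93°, forward 5.9 m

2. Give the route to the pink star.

turn left 115°, forward 3.1 m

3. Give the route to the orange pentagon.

blocked — turn left 155°, forward 6.6 m, then turn right 53°, forward 5.2 m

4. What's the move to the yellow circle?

turn left 173°, forward 8.1 m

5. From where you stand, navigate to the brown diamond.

turn right 175°, forward 5.6 m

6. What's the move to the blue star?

turn left 19°, forward 5.0 m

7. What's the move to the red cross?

turn left 56°, forward 9.8 m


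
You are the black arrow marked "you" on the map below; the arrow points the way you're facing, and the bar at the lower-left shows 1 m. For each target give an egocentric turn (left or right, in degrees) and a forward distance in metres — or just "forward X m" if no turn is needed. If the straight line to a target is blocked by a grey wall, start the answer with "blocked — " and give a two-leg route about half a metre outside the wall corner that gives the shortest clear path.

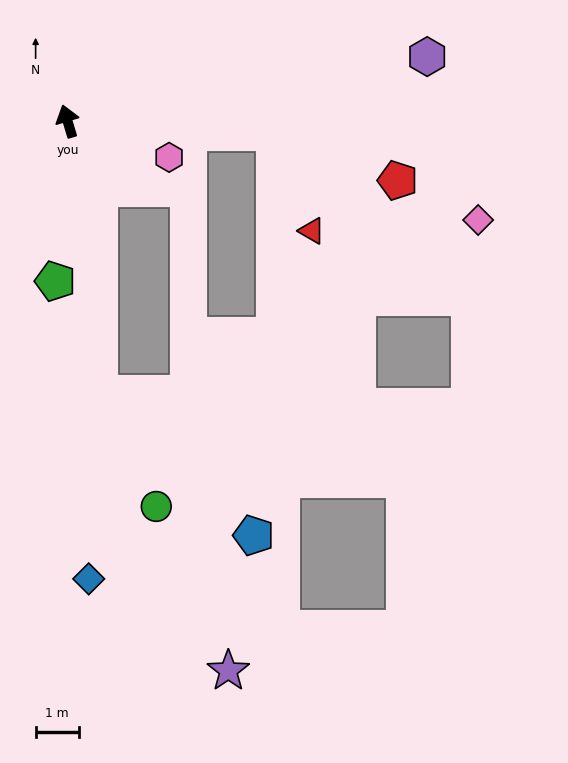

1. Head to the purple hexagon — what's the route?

turn right 97°, forward 8.5 m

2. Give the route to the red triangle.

blocked — turn right 110°, forward 4.8 m, then turn right 66°, forward 2.5 m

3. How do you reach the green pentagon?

turn left 159°, forward 3.7 m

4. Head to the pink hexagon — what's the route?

turn right 126°, forward 2.5 m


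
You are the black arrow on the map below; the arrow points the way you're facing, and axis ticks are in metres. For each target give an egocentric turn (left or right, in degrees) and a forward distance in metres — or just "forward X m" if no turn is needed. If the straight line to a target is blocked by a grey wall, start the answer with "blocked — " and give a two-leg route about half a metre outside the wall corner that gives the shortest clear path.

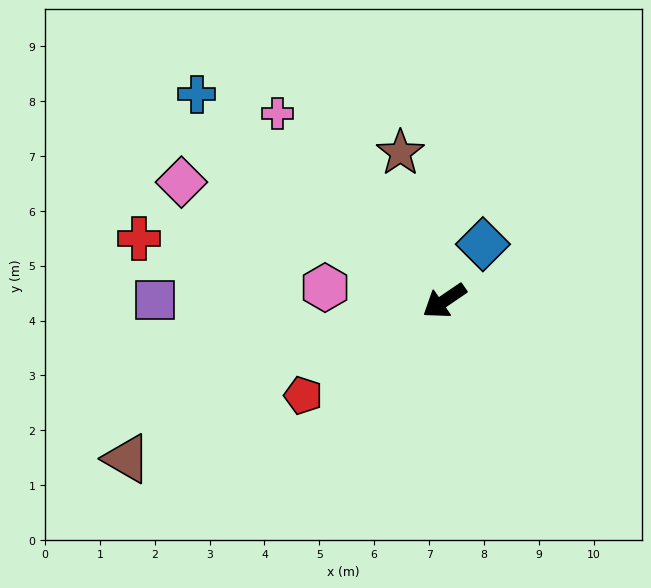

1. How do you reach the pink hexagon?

turn right 41°, forward 2.2 m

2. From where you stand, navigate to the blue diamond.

turn right 159°, forward 1.2 m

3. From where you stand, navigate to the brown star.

turn right 108°, forward 2.8 m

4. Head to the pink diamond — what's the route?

turn right 59°, forward 5.3 m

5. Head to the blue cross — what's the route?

turn right 74°, forward 5.9 m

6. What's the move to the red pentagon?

forward 3.1 m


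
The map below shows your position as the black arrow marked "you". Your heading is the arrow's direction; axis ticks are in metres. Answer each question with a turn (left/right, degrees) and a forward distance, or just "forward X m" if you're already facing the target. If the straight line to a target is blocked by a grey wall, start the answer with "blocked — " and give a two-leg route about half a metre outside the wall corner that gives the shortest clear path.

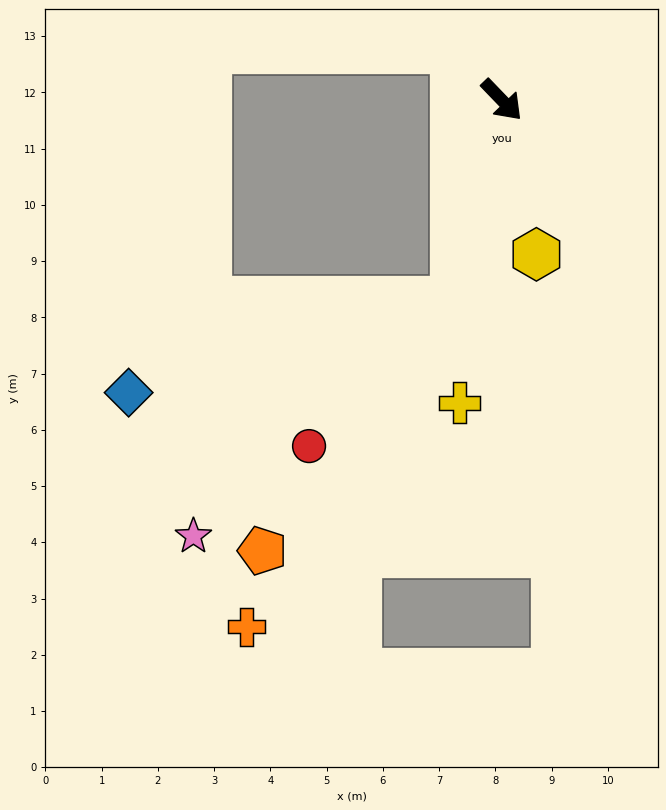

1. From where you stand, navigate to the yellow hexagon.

turn right 31°, forward 2.8 m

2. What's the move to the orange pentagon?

blocked — turn right 57°, forward 3.7 m, then turn right 24°, forward 5.6 m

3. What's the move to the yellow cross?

turn right 52°, forward 5.4 m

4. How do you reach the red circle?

blocked — turn right 57°, forward 3.7 m, then turn right 32°, forward 3.7 m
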